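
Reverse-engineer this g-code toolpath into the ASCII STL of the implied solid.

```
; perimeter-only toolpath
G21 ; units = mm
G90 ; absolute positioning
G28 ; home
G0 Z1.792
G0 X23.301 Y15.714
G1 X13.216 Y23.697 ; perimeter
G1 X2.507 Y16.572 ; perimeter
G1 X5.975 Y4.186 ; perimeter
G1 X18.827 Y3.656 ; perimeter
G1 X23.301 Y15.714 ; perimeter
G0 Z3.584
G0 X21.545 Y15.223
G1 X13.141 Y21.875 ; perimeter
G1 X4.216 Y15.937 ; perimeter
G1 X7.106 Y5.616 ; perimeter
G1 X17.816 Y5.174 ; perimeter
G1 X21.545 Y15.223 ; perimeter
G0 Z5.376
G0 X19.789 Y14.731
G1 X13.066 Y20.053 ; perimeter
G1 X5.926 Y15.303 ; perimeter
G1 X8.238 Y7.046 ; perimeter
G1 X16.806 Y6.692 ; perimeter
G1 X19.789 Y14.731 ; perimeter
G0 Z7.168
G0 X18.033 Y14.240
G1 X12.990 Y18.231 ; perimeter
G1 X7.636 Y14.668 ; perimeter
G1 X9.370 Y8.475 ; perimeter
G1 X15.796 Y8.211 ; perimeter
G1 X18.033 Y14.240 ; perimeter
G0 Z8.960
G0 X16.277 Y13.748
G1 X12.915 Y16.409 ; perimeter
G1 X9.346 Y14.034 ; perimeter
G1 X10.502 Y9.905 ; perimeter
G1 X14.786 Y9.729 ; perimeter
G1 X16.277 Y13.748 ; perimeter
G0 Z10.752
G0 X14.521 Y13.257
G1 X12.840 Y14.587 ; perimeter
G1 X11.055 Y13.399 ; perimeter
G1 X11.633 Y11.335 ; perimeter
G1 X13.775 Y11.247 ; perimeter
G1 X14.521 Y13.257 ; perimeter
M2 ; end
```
solid part
  facet normal 0.0000 0.0000 -1.0000
    outer loop
      vertex 0.797 17.206 0.000
      vertex 13.291 25.519 0.000
      vertex 25.057 16.206 0.000
    endloop
  endfacet
  facet normal 0.0000 0.0000 -1.0000
    outer loop
      vertex 4.843 2.756 0.000
      vertex 0.797 17.206 0.000
      vertex 25.057 16.206 0.000
    endloop
  endfacet
  facet normal 0.0000 0.0000 -1.0000
    outer loop
      vertex 19.837 2.138 0.000
      vertex 4.843 2.756 0.000
      vertex 25.057 16.206 0.000
    endloop
  endfacet
  facet normal 0.4791 0.6054 0.6356
    outer loop
      vertex 25.057 16.206 0.000
      vertex 13.291 25.519 0.000
      vertex 12.765 12.765 12.544
    endloop
  endfacet
  facet normal -0.4277 0.6428 0.6356
    outer loop
      vertex 13.291 25.519 0.000
      vertex 0.797 17.206 0.000
      vertex 12.765 12.765 12.544
    endloop
  endfacet
  facet normal -0.7434 -0.2082 0.6356
    outer loop
      vertex 0.797 17.206 0.000
      vertex 4.843 2.756 0.000
      vertex 12.765 12.765 12.544
    endloop
  endfacet
  facet normal -0.0318 -0.7714 0.6356
    outer loop
      vertex 4.843 2.756 0.000
      vertex 19.837 2.138 0.000
      vertex 12.765 12.765 12.544
    endloop
  endfacet
  facet normal 0.7238 -0.2686 0.6356
    outer loop
      vertex 19.837 2.138 0.000
      vertex 25.057 16.206 0.000
      vertex 12.765 12.765 12.544
    endloop
  endfacet
endsolid part

The G0 Z moves step by Δz≈1.792 mm. The G1 loops shrink linearly with z, so the solid tapers from its base footprint up to z≈12.5. Closing with a flat bottom cap and the tapered top and triangulating gives 8 facets — a regular 5-sided pyramid, base circumscribed radius ≈ 12.8 mm, apex at z ≈ 12.5 mm.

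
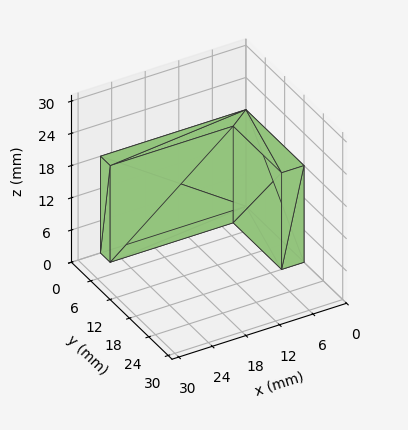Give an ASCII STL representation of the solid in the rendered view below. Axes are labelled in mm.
Reading the render: the shape is an L-shaped prism: outer 26 × 18 mm, arm thicknesses ≈ 3 mm (horizontal) and 4 mm (vertical), extruded 18 mm in z (dimensions read to the nearest mm from the axis ticks). For the STL, each face is triangulated and given an outward normal.

solid part
  facet normal 0.0000 0.0000 -1.0000
    outer loop
      vertex 26.00 3.00 0.00
      vertex 26.00 0.00 0.00
      vertex 0.00 0.00 0.00
    endloop
  endfacet
  facet normal 0.0000 0.0000 -1.0000
    outer loop
      vertex 4.00 3.00 0.00
      vertex 26.00 3.00 0.00
      vertex 0.00 0.00 0.00
    endloop
  endfacet
  facet normal 0.0000 0.0000 -1.0000
    outer loop
      vertex 4.00 18.00 0.00
      vertex 4.00 3.00 0.00
      vertex 0.00 0.00 0.00
    endloop
  endfacet
  facet normal 0.0000 0.0000 -1.0000
    outer loop
      vertex 0.00 18.00 0.00
      vertex 4.00 18.00 0.00
      vertex 0.00 0.00 0.00
    endloop
  endfacet
  facet normal 0.0000 0.0000 1.0000
    outer loop
      vertex 0.00 0.00 18.00
      vertex 26.00 0.00 18.00
      vertex 26.00 3.00 18.00
    endloop
  endfacet
  facet normal 0.0000 0.0000 1.0000
    outer loop
      vertex 0.00 0.00 18.00
      vertex 26.00 3.00 18.00
      vertex 4.00 3.00 18.00
    endloop
  endfacet
  facet normal 0.0000 0.0000 1.0000
    outer loop
      vertex 0.00 0.00 18.00
      vertex 4.00 3.00 18.00
      vertex 4.00 18.00 18.00
    endloop
  endfacet
  facet normal 0.0000 0.0000 1.0000
    outer loop
      vertex 0.00 0.00 18.00
      vertex 4.00 18.00 18.00
      vertex 0.00 18.00 18.00
    endloop
  endfacet
  facet normal 0.0000 -1.0000 0.0000
    outer loop
      vertex 0.00 0.00 0.00
      vertex 26.00 0.00 0.00
      vertex 26.00 0.00 18.00
    endloop
  endfacet
  facet normal 0.0000 -1.0000 0.0000
    outer loop
      vertex 0.00 0.00 0.00
      vertex 26.00 0.00 18.00
      vertex 0.00 0.00 18.00
    endloop
  endfacet
  facet normal 1.0000 0.0000 0.0000
    outer loop
      vertex 26.00 0.00 0.00
      vertex 26.00 3.00 0.00
      vertex 26.00 3.00 18.00
    endloop
  endfacet
  facet normal 1.0000 0.0000 0.0000
    outer loop
      vertex 26.00 0.00 0.00
      vertex 26.00 3.00 18.00
      vertex 26.00 0.00 18.00
    endloop
  endfacet
  facet normal 0.0000 1.0000 0.0000
    outer loop
      vertex 26.00 3.00 0.00
      vertex 4.00 3.00 0.00
      vertex 4.00 3.00 18.00
    endloop
  endfacet
  facet normal 0.0000 1.0000 0.0000
    outer loop
      vertex 26.00 3.00 0.00
      vertex 4.00 3.00 18.00
      vertex 26.00 3.00 18.00
    endloop
  endfacet
  facet normal 1.0000 0.0000 0.0000
    outer loop
      vertex 4.00 3.00 0.00
      vertex 4.00 18.00 0.00
      vertex 4.00 18.00 18.00
    endloop
  endfacet
  facet normal 1.0000 0.0000 0.0000
    outer loop
      vertex 4.00 3.00 0.00
      vertex 4.00 18.00 18.00
      vertex 4.00 3.00 18.00
    endloop
  endfacet
  facet normal 0.0000 1.0000 0.0000
    outer loop
      vertex 4.00 18.00 0.00
      vertex 0.00 18.00 0.00
      vertex 0.00 18.00 18.00
    endloop
  endfacet
  facet normal 0.0000 1.0000 0.0000
    outer loop
      vertex 4.00 18.00 0.00
      vertex 0.00 18.00 18.00
      vertex 4.00 18.00 18.00
    endloop
  endfacet
  facet normal -1.0000 0.0000 0.0000
    outer loop
      vertex 0.00 18.00 0.00
      vertex 0.00 0.00 0.00
      vertex 0.00 0.00 18.00
    endloop
  endfacet
  facet normal -1.0000 0.0000 0.0000
    outer loop
      vertex 0.00 18.00 0.00
      vertex 0.00 0.00 18.00
      vertex 0.00 18.00 18.00
    endloop
  endfacet
endsolid part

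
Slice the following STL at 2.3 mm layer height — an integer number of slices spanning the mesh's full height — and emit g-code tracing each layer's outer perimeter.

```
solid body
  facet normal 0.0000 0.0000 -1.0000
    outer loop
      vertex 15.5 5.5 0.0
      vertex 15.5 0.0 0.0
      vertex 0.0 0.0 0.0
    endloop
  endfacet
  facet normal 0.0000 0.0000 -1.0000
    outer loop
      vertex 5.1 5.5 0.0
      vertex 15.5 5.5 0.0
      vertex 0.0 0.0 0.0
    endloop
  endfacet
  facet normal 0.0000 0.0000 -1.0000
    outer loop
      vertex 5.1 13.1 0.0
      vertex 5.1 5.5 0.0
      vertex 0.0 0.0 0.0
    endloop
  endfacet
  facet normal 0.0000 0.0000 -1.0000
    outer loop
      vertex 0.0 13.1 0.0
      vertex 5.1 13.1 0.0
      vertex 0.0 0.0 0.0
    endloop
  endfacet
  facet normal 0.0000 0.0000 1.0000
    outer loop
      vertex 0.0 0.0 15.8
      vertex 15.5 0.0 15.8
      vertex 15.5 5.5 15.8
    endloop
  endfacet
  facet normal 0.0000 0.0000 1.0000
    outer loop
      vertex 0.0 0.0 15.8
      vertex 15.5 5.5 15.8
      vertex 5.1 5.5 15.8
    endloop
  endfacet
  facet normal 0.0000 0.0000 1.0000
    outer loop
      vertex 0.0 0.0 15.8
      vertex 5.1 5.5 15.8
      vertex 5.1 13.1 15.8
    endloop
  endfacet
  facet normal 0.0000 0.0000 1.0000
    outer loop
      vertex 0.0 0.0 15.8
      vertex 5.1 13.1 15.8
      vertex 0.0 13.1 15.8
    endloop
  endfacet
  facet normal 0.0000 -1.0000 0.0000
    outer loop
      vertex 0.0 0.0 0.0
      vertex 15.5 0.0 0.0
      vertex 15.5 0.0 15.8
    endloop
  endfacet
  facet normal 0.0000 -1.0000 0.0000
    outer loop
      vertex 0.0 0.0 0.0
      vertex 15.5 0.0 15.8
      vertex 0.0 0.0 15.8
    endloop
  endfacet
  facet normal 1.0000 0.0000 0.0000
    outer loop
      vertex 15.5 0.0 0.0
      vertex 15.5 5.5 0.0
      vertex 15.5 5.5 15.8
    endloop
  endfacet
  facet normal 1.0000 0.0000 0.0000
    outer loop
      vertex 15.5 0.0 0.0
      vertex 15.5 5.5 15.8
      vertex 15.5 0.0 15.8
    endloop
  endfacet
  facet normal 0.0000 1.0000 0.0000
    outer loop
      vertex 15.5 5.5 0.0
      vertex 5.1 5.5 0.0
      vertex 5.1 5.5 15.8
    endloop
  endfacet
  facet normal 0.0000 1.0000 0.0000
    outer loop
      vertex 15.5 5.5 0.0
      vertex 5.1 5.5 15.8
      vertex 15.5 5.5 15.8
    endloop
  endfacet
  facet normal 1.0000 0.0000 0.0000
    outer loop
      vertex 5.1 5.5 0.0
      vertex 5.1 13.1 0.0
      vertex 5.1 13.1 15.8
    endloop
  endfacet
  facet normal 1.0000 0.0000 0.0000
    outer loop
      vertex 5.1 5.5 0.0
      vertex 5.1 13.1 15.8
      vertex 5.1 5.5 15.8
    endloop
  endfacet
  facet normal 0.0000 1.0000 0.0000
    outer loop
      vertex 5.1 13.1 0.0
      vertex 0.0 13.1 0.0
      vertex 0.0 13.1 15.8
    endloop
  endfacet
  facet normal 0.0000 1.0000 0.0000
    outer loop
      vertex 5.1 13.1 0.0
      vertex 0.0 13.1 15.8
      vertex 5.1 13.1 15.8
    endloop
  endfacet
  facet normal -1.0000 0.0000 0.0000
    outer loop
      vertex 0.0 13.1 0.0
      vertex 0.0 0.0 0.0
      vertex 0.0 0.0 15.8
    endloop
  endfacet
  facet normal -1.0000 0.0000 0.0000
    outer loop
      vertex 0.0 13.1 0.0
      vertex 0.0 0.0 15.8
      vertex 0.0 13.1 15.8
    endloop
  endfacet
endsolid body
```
; perimeter-only toolpath
G21 ; units = mm
G90 ; absolute positioning
G28 ; home
; layer 1
G0 Z2.3
G0 X0.0 Y0.0
G1 X15.5 Y0.0
G1 X15.5 Y5.5
G1 X5.1 Y5.5
G1 X5.1 Y13.1
G1 X0.0 Y13.1
G1 X0.0 Y0.0
; layer 2
G0 Z4.5
G0 X0.0 Y0.0
G1 X15.5 Y0.0
G1 X15.5 Y5.5
G1 X5.1 Y5.5
G1 X5.1 Y13.1
G1 X0.0 Y13.1
G1 X0.0 Y0.0
; layer 3
G0 Z6.8
G0 X0.0 Y0.0
G1 X15.5 Y0.0
G1 X15.5 Y5.5
G1 X5.1 Y5.5
G1 X5.1 Y13.1
G1 X0.0 Y13.1
G1 X0.0 Y0.0
; layer 4
G0 Z9.0
G0 X0.0 Y0.0
G1 X15.5 Y0.0
G1 X15.5 Y5.5
G1 X5.1 Y5.5
G1 X5.1 Y13.1
G1 X0.0 Y13.1
G1 X0.0 Y0.0
; layer 5
G0 Z11.3
G0 X0.0 Y0.0
G1 X15.5 Y0.0
G1 X15.5 Y5.5
G1 X5.1 Y5.5
G1 X5.1 Y13.1
G1 X0.0 Y13.1
G1 X0.0 Y0.0
; layer 6
G0 Z13.5
G0 X0.0 Y0.0
G1 X15.5 Y0.0
G1 X15.5 Y5.5
G1 X5.1 Y5.5
G1 X5.1 Y13.1
G1 X0.0 Y13.1
G1 X0.0 Y0.0
; layer 7
G0 Z15.8
G0 X0.0 Y0.0
G1 X15.5 Y0.0
G1 X15.5 Y5.5
G1 X5.1 Y5.5
G1 X5.1 Y13.1
G1 X0.0 Y13.1
G1 X0.0 Y0.0
M2 ; end

The solid is an L-shaped prism: outer 15.5 × 13.1 mm, arm thicknesses ≈ 5.5 mm (horizontal) and 5.1 mm (vertical), extruded 15.8 mm in z. Slicing at Δz = 2.3 mm — 7 equal slices spanning the solid's height, so layer i sits at z = i·h/7 — gives 7 non-empty perimeters. Each is a 6-segment closed polygon; G0 lifts to the layer z and rapids to the start vertex, then G1 traces the edges.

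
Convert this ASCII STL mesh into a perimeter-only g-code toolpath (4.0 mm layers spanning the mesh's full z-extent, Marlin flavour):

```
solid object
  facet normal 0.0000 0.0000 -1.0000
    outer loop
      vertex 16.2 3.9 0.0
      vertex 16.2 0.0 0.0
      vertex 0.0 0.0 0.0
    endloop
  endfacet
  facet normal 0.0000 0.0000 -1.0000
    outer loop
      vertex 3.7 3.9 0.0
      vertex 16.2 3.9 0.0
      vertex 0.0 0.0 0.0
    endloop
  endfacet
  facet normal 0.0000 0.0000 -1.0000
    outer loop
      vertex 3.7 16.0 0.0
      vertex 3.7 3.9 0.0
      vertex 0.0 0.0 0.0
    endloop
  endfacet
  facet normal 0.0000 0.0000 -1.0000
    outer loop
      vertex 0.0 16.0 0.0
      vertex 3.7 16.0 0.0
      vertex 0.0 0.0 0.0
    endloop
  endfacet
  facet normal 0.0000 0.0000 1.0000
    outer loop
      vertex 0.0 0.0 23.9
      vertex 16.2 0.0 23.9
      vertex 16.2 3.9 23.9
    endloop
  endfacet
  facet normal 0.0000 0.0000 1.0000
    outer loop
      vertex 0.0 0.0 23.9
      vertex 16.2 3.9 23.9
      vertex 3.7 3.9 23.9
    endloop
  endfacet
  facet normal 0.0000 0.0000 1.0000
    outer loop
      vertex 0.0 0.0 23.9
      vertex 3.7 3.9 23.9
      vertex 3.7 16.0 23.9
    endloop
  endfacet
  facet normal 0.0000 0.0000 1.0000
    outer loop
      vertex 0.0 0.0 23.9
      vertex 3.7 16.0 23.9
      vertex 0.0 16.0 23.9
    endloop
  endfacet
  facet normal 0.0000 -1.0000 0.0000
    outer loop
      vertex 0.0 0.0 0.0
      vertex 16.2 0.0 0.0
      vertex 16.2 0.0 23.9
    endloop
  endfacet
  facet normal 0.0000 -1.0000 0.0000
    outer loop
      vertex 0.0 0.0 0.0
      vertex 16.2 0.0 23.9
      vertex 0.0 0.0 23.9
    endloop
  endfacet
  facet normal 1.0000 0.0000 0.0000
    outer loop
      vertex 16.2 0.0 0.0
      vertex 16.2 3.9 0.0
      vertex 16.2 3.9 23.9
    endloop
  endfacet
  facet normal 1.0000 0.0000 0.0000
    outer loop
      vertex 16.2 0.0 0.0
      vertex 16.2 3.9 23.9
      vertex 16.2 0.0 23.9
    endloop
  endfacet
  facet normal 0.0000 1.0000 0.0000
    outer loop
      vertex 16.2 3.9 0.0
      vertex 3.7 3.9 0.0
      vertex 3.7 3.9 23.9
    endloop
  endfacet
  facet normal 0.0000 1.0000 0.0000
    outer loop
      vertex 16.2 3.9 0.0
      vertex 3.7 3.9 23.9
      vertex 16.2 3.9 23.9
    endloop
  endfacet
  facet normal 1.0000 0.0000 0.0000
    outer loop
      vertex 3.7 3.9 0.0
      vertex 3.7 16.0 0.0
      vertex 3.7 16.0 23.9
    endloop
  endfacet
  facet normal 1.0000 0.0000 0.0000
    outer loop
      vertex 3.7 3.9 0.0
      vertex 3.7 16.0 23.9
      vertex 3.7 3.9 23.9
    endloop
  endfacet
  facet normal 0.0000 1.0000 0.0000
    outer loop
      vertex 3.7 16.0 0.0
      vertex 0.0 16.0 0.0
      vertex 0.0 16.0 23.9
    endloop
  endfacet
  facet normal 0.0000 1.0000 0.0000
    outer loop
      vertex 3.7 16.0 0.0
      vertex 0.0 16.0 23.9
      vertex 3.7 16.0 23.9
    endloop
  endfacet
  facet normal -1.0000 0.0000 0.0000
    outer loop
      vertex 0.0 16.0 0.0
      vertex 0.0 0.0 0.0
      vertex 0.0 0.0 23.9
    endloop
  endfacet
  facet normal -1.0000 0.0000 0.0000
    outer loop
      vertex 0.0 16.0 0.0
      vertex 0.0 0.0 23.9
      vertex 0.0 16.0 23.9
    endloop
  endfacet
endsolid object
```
; perimeter-only toolpath
G21 ; units = mm
G90 ; absolute positioning
G28 ; home
; layer 1
G0 Z4.0
G0 X0.0 Y0.0
G1 X16.2 Y0.0
G1 X16.2 Y3.9
G1 X3.7 Y3.9
G1 X3.7 Y16.0
G1 X0.0 Y16.0
G1 X0.0 Y0.0
; layer 2
G0 Z8.0
G0 X0.0 Y0.0
G1 X16.2 Y0.0
G1 X16.2 Y3.9
G1 X3.7 Y3.9
G1 X3.7 Y16.0
G1 X0.0 Y16.0
G1 X0.0 Y0.0
; layer 3
G0 Z11.9
G0 X0.0 Y0.0
G1 X16.2 Y0.0
G1 X16.2 Y3.9
G1 X3.7 Y3.9
G1 X3.7 Y16.0
G1 X0.0 Y16.0
G1 X0.0 Y0.0
; layer 4
G0 Z15.9
G0 X0.0 Y0.0
G1 X16.2 Y0.0
G1 X16.2 Y3.9
G1 X3.7 Y3.9
G1 X3.7 Y16.0
G1 X0.0 Y16.0
G1 X0.0 Y0.0
; layer 5
G0 Z19.9
G0 X0.0 Y0.0
G1 X16.2 Y0.0
G1 X16.2 Y3.9
G1 X3.7 Y3.9
G1 X3.7 Y16.0
G1 X0.0 Y16.0
G1 X0.0 Y0.0
; layer 6
G0 Z23.9
G0 X0.0 Y0.0
G1 X16.2 Y0.0
G1 X16.2 Y3.9
G1 X3.7 Y3.9
G1 X3.7 Y16.0
G1 X0.0 Y16.0
G1 X0.0 Y0.0
M2 ; end

The solid is an L-shaped prism: outer 16.2 × 16 mm, arm thicknesses ≈ 3.9 mm (horizontal) and 3.7 mm (vertical), extruded 23.9 mm in z. Slicing at Δz = 4.0 mm — 6 equal slices spanning the solid's height, so layer i sits at z = i·h/6 — gives 6 non-empty perimeters. Each is a 6-segment closed polygon; G0 lifts to the layer z and rapids to the start vertex, then G1 traces the edges.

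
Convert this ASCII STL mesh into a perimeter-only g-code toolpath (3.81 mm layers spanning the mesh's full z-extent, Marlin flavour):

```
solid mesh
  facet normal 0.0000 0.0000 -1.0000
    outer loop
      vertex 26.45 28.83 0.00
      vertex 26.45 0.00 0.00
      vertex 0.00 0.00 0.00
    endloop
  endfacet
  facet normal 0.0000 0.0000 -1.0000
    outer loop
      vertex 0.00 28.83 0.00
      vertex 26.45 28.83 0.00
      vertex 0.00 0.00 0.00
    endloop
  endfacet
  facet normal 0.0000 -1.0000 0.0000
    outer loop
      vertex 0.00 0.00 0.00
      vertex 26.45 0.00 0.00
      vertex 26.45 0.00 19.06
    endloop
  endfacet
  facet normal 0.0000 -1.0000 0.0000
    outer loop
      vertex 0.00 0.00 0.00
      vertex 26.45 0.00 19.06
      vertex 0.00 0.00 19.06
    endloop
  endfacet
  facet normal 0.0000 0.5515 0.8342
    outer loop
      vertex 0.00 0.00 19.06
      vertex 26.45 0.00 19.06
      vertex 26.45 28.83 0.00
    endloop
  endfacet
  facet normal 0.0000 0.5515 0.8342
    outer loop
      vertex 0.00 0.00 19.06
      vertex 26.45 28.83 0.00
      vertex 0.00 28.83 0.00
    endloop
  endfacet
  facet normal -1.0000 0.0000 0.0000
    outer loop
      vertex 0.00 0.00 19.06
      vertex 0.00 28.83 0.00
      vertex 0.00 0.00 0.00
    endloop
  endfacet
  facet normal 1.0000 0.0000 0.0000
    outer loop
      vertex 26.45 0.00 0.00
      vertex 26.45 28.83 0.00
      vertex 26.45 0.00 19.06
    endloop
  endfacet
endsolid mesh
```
; perimeter-only toolpath
G21 ; units = mm
G90 ; absolute positioning
G28 ; home
; layer 1
G0 Z3.81
G0 X0.00 Y0.00
G1 X26.45 Y0.00
G1 X26.45 Y23.06
G1 X0.00 Y23.06
G1 X0.00 Y0.00
; layer 2
G0 Z7.62
G0 X0.00 Y0.00
G1 X26.45 Y0.00
G1 X26.45 Y17.30
G1 X0.00 Y17.30
G1 X0.00 Y0.00
; layer 3
G0 Z11.44
G0 X0.00 Y0.00
G1 X26.45 Y0.00
G1 X26.45 Y11.53
G1 X0.00 Y11.53
G1 X0.00 Y0.00
; layer 4
G0 Z15.25
G0 X0.00 Y0.00
G1 X26.45 Y0.00
G1 X26.45 Y5.77
G1 X0.00 Y5.77
G1 X0.00 Y0.00
M2 ; end

The solid is a wedge (ramp): 26.4 × 28.8 mm base, rising to 19.1 mm along the y=0 edge and sloping linearly to z=0 at y=28.8. Slicing at Δz = 3.81 mm — 5 equal slices spanning the solid's height, so layer i sits at z = i·h/5 — gives 4 non-empty perimeters. Each is a 4-segment closed polygon; G0 lifts to the layer z and rapids to the start vertex, then G1 traces the edges. The cross-section shrinks linearly with z (the slice at the apex is degenerate and omitted).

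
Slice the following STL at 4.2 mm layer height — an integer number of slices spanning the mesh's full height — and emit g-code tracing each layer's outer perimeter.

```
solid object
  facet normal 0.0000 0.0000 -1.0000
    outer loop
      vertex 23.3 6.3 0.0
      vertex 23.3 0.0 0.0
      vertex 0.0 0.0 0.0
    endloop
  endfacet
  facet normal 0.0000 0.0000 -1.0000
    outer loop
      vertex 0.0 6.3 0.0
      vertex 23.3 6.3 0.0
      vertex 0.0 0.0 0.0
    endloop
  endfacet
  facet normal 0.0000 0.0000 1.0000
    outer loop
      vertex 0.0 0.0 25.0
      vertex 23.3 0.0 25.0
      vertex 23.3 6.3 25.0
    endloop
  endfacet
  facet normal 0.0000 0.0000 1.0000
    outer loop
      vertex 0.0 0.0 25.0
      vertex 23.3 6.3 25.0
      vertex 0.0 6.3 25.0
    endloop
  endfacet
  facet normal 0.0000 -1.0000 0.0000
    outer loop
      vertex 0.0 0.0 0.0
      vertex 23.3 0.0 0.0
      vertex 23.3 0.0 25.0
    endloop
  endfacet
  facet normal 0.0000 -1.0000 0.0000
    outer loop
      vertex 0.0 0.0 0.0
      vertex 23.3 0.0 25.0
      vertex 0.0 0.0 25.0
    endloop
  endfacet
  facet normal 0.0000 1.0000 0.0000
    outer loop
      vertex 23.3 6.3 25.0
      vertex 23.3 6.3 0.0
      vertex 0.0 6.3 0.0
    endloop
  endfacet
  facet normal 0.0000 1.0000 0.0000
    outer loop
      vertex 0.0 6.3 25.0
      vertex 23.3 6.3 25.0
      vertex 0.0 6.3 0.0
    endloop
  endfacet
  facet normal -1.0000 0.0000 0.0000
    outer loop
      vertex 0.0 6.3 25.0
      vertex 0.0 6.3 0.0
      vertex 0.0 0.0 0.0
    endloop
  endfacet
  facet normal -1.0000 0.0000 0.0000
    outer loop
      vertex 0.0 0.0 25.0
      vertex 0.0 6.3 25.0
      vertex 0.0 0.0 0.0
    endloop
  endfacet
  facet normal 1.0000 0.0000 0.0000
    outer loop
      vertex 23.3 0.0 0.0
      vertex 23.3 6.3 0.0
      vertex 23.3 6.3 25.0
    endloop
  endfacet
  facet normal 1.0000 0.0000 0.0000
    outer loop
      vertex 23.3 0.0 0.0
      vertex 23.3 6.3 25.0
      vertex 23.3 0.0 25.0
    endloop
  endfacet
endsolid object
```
; perimeter-only toolpath
G21 ; units = mm
G90 ; absolute positioning
G28 ; home
; layer 1
G0 Z4.2
G0 X0.0 Y0.0
G1 X23.3 Y0.0
G1 X23.3 Y6.3
G1 X0.0 Y6.3
G1 X0.0 Y0.0
; layer 2
G0 Z8.3
G0 X0.0 Y0.0
G1 X23.3 Y0.0
G1 X23.3 Y6.3
G1 X0.0 Y6.3
G1 X0.0 Y0.0
; layer 3
G0 Z12.5
G0 X0.0 Y0.0
G1 X23.3 Y0.0
G1 X23.3 Y6.3
G1 X0.0 Y6.3
G1 X0.0 Y0.0
; layer 4
G0 Z16.7
G0 X0.0 Y0.0
G1 X23.3 Y0.0
G1 X23.3 Y6.3
G1 X0.0 Y6.3
G1 X0.0 Y0.0
; layer 5
G0 Z20.8
G0 X0.0 Y0.0
G1 X23.3 Y0.0
G1 X23.3 Y6.3
G1 X0.0 Y6.3
G1 X0.0 Y0.0
; layer 6
G0 Z25.0
G0 X0.0 Y0.0
G1 X23.3 Y0.0
G1 X23.3 Y6.3
G1 X0.0 Y6.3
G1 X0.0 Y0.0
M2 ; end

The solid is a rectangular box, roughly 23.3 × 6.3 mm footprint and 25 mm tall. Slicing at Δz = 4.2 mm — 6 equal slices spanning the solid's height, so layer i sits at z = i·h/6 — gives 6 non-empty perimeters. Each is a 4-segment closed polygon; G0 lifts to the layer z and rapids to the start vertex, then G1 traces the edges.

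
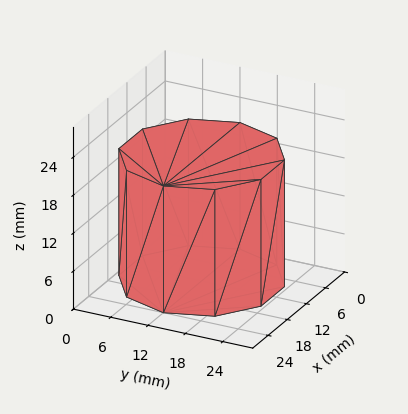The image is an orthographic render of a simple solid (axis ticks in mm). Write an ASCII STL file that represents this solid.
Reading the render: the shape is a regular 10-sided prism (a cylinder approximated with 10 flat sides), circumscribed radius ≈ 12 mm, height ≈ 20 mm (dimensions read to the nearest mm from the axis ticks). For the STL, each face is triangulated and given an outward normal.

solid part
  facet normal 0.0000 0.0000 -1.0000
    outer loop
      vertex 15.7 23.4 0.0
      vertex 21.7 19.1 0.0
      vertex 24.0 12.0 0.0
    endloop
  endfacet
  facet normal 0.0000 0.0000 -1.0000
    outer loop
      vertex 8.3 23.4 0.0
      vertex 15.7 23.4 0.0
      vertex 24.0 12.0 0.0
    endloop
  endfacet
  facet normal 0.0000 0.0000 -1.0000
    outer loop
      vertex 2.3 19.1 0.0
      vertex 8.3 23.4 0.0
      vertex 24.0 12.0 0.0
    endloop
  endfacet
  facet normal 0.0000 0.0000 -1.0000
    outer loop
      vertex 0.0 12.0 0.0
      vertex 2.3 19.1 0.0
      vertex 24.0 12.0 0.0
    endloop
  endfacet
  facet normal 0.0000 0.0000 -1.0000
    outer loop
      vertex 2.3 4.9 0.0
      vertex 0.0 12.0 0.0
      vertex 24.0 12.0 0.0
    endloop
  endfacet
  facet normal 0.0000 0.0000 -1.0000
    outer loop
      vertex 8.3 0.6 0.0
      vertex 2.3 4.9 0.0
      vertex 24.0 12.0 0.0
    endloop
  endfacet
  facet normal 0.0000 0.0000 -1.0000
    outer loop
      vertex 15.7 0.6 0.0
      vertex 8.3 0.6 0.0
      vertex 24.0 12.0 0.0
    endloop
  endfacet
  facet normal 0.0000 0.0000 -1.0000
    outer loop
      vertex 21.7 4.9 0.0
      vertex 15.7 0.6 0.0
      vertex 24.0 12.0 0.0
    endloop
  endfacet
  facet normal 0.0000 0.0000 1.0000
    outer loop
      vertex 24.0 12.0 20.0
      vertex 21.7 19.1 20.0
      vertex 15.7 23.4 20.0
    endloop
  endfacet
  facet normal 0.0000 0.0000 1.0000
    outer loop
      vertex 24.0 12.0 20.0
      vertex 15.7 23.4 20.0
      vertex 8.3 23.4 20.0
    endloop
  endfacet
  facet normal 0.0000 0.0000 1.0000
    outer loop
      vertex 24.0 12.0 20.0
      vertex 8.3 23.4 20.0
      vertex 2.3 19.1 20.0
    endloop
  endfacet
  facet normal 0.0000 0.0000 1.0000
    outer loop
      vertex 24.0 12.0 20.0
      vertex 2.3 19.1 20.0
      vertex 0.0 12.0 20.0
    endloop
  endfacet
  facet normal 0.0000 0.0000 1.0000
    outer loop
      vertex 24.0 12.0 20.0
      vertex 0.0 12.0 20.0
      vertex 2.3 4.9 20.0
    endloop
  endfacet
  facet normal 0.0000 0.0000 1.0000
    outer loop
      vertex 24.0 12.0 20.0
      vertex 2.3 4.9 20.0
      vertex 8.3 0.6 20.0
    endloop
  endfacet
  facet normal 0.0000 0.0000 1.0000
    outer loop
      vertex 24.0 12.0 20.0
      vertex 8.3 0.6 20.0
      vertex 15.7 0.6 20.0
    endloop
  endfacet
  facet normal 0.0000 0.0000 1.0000
    outer loop
      vertex 24.0 12.0 20.0
      vertex 15.7 0.6 20.0
      vertex 21.7 4.9 20.0
    endloop
  endfacet
  facet normal 0.9513 0.3082 0.0000
    outer loop
      vertex 24.0 12.0 0.0
      vertex 21.7 19.1 0.0
      vertex 21.7 19.1 20.0
    endloop
  endfacet
  facet normal 0.9513 0.3082 0.0000
    outer loop
      vertex 24.0 12.0 0.0
      vertex 21.7 19.1 20.0
      vertex 24.0 12.0 20.0
    endloop
  endfacet
  facet normal 0.5825 0.8128 0.0000
    outer loop
      vertex 21.7 19.1 0.0
      vertex 15.7 23.4 0.0
      vertex 15.7 23.4 20.0
    endloop
  endfacet
  facet normal 0.5825 0.8128 0.0000
    outer loop
      vertex 21.7 19.1 0.0
      vertex 15.7 23.4 20.0
      vertex 21.7 19.1 20.0
    endloop
  endfacet
  facet normal 0.0000 1.0000 0.0000
    outer loop
      vertex 15.7 23.4 0.0
      vertex 8.3 23.4 0.0
      vertex 8.3 23.4 20.0
    endloop
  endfacet
  facet normal 0.0000 1.0000 0.0000
    outer loop
      vertex 15.7 23.4 0.0
      vertex 8.3 23.4 20.0
      vertex 15.7 23.4 20.0
    endloop
  endfacet
  facet normal -0.5825 0.8128 0.0000
    outer loop
      vertex 8.3 23.4 0.0
      vertex 2.3 19.1 0.0
      vertex 2.3 19.1 20.0
    endloop
  endfacet
  facet normal -0.5825 0.8128 0.0000
    outer loop
      vertex 8.3 23.4 0.0
      vertex 2.3 19.1 20.0
      vertex 8.3 23.4 20.0
    endloop
  endfacet
  facet normal -0.9513 0.3082 0.0000
    outer loop
      vertex 2.3 19.1 0.0
      vertex 0.0 12.0 0.0
      vertex 0.0 12.0 20.0
    endloop
  endfacet
  facet normal -0.9513 0.3082 0.0000
    outer loop
      vertex 2.3 19.1 0.0
      vertex 0.0 12.0 20.0
      vertex 2.3 19.1 20.0
    endloop
  endfacet
  facet normal -0.9513 -0.3082 0.0000
    outer loop
      vertex 0.0 12.0 0.0
      vertex 2.3 4.9 0.0
      vertex 2.3 4.9 20.0
    endloop
  endfacet
  facet normal -0.9513 -0.3082 0.0000
    outer loop
      vertex 0.0 12.0 0.0
      vertex 2.3 4.9 20.0
      vertex 0.0 12.0 20.0
    endloop
  endfacet
  facet normal -0.5825 -0.8128 0.0000
    outer loop
      vertex 2.3 4.9 0.0
      vertex 8.3 0.6 0.0
      vertex 8.3 0.6 20.0
    endloop
  endfacet
  facet normal -0.5825 -0.8128 0.0000
    outer loop
      vertex 2.3 4.9 0.0
      vertex 8.3 0.6 20.0
      vertex 2.3 4.9 20.0
    endloop
  endfacet
  facet normal 0.0000 -1.0000 0.0000
    outer loop
      vertex 8.3 0.6 0.0
      vertex 15.7 0.6 0.0
      vertex 15.7 0.6 20.0
    endloop
  endfacet
  facet normal 0.0000 -1.0000 0.0000
    outer loop
      vertex 8.3 0.6 0.0
      vertex 15.7 0.6 20.0
      vertex 8.3 0.6 20.0
    endloop
  endfacet
  facet normal 0.5825 -0.8128 0.0000
    outer loop
      vertex 15.7 0.6 0.0
      vertex 21.7 4.9 0.0
      vertex 21.7 4.9 20.0
    endloop
  endfacet
  facet normal 0.5825 -0.8128 0.0000
    outer loop
      vertex 15.7 0.6 0.0
      vertex 21.7 4.9 20.0
      vertex 15.7 0.6 20.0
    endloop
  endfacet
  facet normal 0.9513 -0.3082 0.0000
    outer loop
      vertex 21.7 4.9 0.0
      vertex 24.0 12.0 0.0
      vertex 24.0 12.0 20.0
    endloop
  endfacet
  facet normal 0.9513 -0.3082 0.0000
    outer loop
      vertex 21.7 4.9 0.0
      vertex 24.0 12.0 20.0
      vertex 21.7 4.9 20.0
    endloop
  endfacet
endsolid part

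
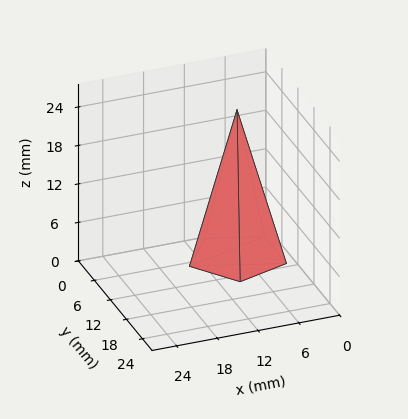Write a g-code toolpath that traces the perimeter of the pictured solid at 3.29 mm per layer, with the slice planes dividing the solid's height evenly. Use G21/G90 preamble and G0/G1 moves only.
Reading the render: the shape is a regular 5-sided pyramid, base circumscribed radius ≈ 7 mm, apex at z ≈ 23 mm (dimensions read to the nearest mm from the axis ticks). For the g-code, the solid's height is divided into equal slices at the stated Δz and each level perimeter traced with G1 moves after a G0 lift.

; perimeter-only toolpath
G21 ; units = mm
G90 ; absolute positioning
G28 ; home
; layer 1
G0 Z3.29
G0 X13.00 Y7.00
G1 X8.85 Y12.71
G1 X2.15 Y10.52
G1 X2.15 Y3.48
G1 X8.85 Y1.29
G1 X13.00 Y7.00
; layer 2
G0 Z6.57
G0 X12.00 Y7.00
G1 X8.54 Y11.76
G1 X2.96 Y9.94
G1 X2.96 Y4.06
G1 X8.54 Y2.24
G1 X12.00 Y7.00
; layer 3
G0 Z9.86
G0 X11.00 Y7.00
G1 X8.23 Y10.81
G1 X3.77 Y9.35
G1 X3.77 Y4.65
G1 X8.23 Y3.19
G1 X11.00 Y7.00
; layer 4
G0 Z13.14
G0 X10.00 Y7.00
G1 X7.93 Y9.85
G1 X4.57 Y8.76
G1 X4.57 Y5.24
G1 X7.93 Y4.15
G1 X10.00 Y7.00
; layer 5
G0 Z16.43
G0 X9.00 Y7.00
G1 X7.62 Y8.90
G1 X5.38 Y8.17
G1 X5.38 Y5.83
G1 X7.62 Y5.10
G1 X9.00 Y7.00
; layer 6
G0 Z19.71
G0 X8.00 Y7.00
G1 X7.31 Y7.95
G1 X6.19 Y7.59
G1 X6.19 Y6.41
G1 X7.31 Y6.05
G1 X8.00 Y7.00
M2 ; end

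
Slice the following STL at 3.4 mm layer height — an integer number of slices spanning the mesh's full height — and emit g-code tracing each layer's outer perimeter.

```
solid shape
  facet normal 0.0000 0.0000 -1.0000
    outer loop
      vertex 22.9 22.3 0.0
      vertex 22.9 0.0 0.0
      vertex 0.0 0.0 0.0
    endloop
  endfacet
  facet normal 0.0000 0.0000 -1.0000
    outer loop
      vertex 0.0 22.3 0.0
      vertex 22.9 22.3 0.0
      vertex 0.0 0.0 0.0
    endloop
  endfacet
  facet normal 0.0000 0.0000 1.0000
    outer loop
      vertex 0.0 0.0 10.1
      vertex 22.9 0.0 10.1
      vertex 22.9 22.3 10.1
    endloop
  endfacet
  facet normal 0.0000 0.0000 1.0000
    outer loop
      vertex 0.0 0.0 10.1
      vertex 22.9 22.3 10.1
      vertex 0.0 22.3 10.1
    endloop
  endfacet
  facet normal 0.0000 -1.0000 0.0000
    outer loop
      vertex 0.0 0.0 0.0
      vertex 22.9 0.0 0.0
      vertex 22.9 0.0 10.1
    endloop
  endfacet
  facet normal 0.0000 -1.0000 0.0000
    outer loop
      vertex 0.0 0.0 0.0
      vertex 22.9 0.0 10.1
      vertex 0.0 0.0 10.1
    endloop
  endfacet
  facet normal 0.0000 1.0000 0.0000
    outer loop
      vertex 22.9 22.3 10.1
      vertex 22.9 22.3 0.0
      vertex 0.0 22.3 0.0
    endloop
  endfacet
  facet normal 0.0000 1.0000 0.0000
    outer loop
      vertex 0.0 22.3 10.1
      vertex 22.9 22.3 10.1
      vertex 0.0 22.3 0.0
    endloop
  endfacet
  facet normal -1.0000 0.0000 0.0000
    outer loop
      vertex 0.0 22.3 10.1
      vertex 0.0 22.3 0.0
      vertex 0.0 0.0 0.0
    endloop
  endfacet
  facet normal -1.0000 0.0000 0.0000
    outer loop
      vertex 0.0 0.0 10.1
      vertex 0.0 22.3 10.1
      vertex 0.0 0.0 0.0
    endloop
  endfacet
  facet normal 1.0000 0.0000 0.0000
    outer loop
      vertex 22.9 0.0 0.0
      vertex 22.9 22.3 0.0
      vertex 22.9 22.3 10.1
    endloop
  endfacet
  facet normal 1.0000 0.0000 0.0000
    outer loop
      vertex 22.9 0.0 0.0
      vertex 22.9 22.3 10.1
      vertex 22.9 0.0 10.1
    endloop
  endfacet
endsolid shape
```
; perimeter-only toolpath
G21 ; units = mm
G90 ; absolute positioning
G28 ; home
; layer 1
G0 Z3.4
G0 X0.0 Y0.0
G1 X22.9 Y0.0
G1 X22.9 Y22.3
G1 X0.0 Y22.3
G1 X0.0 Y0.0
; layer 2
G0 Z6.7
G0 X0.0 Y0.0
G1 X22.9 Y0.0
G1 X22.9 Y22.3
G1 X0.0 Y22.3
G1 X0.0 Y0.0
; layer 3
G0 Z10.1
G0 X0.0 Y0.0
G1 X22.9 Y0.0
G1 X22.9 Y22.3
G1 X0.0 Y22.3
G1 X0.0 Y0.0
M2 ; end

The solid is a rectangular box, roughly 22.9 × 22.3 mm footprint and 10.1 mm tall. Slicing at Δz = 3.4 mm — 3 equal slices spanning the solid's height, so layer i sits at z = i·h/3 — gives 3 non-empty perimeters. Each is a 4-segment closed polygon; G0 lifts to the layer z and rapids to the start vertex, then G1 traces the edges.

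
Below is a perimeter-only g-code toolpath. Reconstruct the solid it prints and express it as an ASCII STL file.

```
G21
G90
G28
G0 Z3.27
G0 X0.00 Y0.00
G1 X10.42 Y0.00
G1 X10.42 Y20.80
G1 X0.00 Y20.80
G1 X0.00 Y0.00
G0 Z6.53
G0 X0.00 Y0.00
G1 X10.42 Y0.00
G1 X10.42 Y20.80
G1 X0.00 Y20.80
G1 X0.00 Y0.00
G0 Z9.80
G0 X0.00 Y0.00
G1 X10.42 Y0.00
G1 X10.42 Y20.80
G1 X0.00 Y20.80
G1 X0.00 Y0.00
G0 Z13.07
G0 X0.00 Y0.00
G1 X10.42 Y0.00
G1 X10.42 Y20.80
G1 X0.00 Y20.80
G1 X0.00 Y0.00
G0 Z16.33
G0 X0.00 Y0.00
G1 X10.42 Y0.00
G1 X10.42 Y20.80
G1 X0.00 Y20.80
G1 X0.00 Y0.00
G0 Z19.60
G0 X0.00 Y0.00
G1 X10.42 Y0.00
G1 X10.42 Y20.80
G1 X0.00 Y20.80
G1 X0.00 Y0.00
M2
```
solid part
  facet normal 0.0000 0.0000 -1.0000
    outer loop
      vertex 10.42 20.80 0.00
      vertex 10.42 0.00 0.00
      vertex 0.00 0.00 0.00
    endloop
  endfacet
  facet normal 0.0000 0.0000 -1.0000
    outer loop
      vertex 0.00 20.80 0.00
      vertex 10.42 20.80 0.00
      vertex 0.00 0.00 0.00
    endloop
  endfacet
  facet normal 0.0000 0.0000 1.0000
    outer loop
      vertex 0.00 0.00 19.60
      vertex 10.42 0.00 19.60
      vertex 10.42 20.80 19.60
    endloop
  endfacet
  facet normal 0.0000 0.0000 1.0000
    outer loop
      vertex 0.00 0.00 19.60
      vertex 10.42 20.80 19.60
      vertex 0.00 20.80 19.60
    endloop
  endfacet
  facet normal 0.0000 -1.0000 0.0000
    outer loop
      vertex 0.00 0.00 0.00
      vertex 10.42 0.00 0.00
      vertex 10.42 0.00 19.60
    endloop
  endfacet
  facet normal 0.0000 -1.0000 0.0000
    outer loop
      vertex 0.00 0.00 0.00
      vertex 10.42 0.00 19.60
      vertex 0.00 0.00 19.60
    endloop
  endfacet
  facet normal 0.0000 1.0000 0.0000
    outer loop
      vertex 10.42 20.80 19.60
      vertex 10.42 20.80 0.00
      vertex 0.00 20.80 0.00
    endloop
  endfacet
  facet normal 0.0000 1.0000 0.0000
    outer loop
      vertex 0.00 20.80 19.60
      vertex 10.42 20.80 19.60
      vertex 0.00 20.80 0.00
    endloop
  endfacet
  facet normal -1.0000 0.0000 0.0000
    outer loop
      vertex 0.00 20.80 19.60
      vertex 0.00 20.80 0.00
      vertex 0.00 0.00 0.00
    endloop
  endfacet
  facet normal -1.0000 0.0000 0.0000
    outer loop
      vertex 0.00 0.00 19.60
      vertex 0.00 20.80 19.60
      vertex 0.00 0.00 0.00
    endloop
  endfacet
  facet normal 1.0000 0.0000 0.0000
    outer loop
      vertex 10.42 0.00 0.00
      vertex 10.42 20.80 0.00
      vertex 10.42 20.80 19.60
    endloop
  endfacet
  facet normal 1.0000 0.0000 0.0000
    outer loop
      vertex 10.42 0.00 0.00
      vertex 10.42 20.80 19.60
      vertex 10.42 0.00 19.60
    endloop
  endfacet
endsolid part

The G0 Z moves step by Δz≈3.27 mm. Every layer's G1 loop is the same polygon, so the solid is a straight extrusion of it from z=0 to z≈19.6. Closing with flat bottom and top caps and triangulating gives 12 facets — a rectangular box, roughly 10.4 × 20.8 mm footprint and 19.6 mm tall.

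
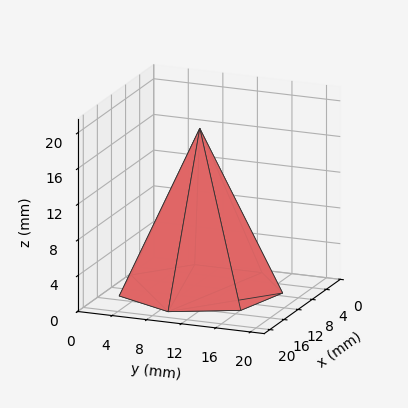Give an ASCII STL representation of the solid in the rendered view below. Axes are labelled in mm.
Reading the render: the shape is a regular 7-sided pyramid, base circumscribed radius ≈ 9 mm, apex at z ≈ 18 mm (dimensions read to the nearest mm from the axis ticks). For the STL, each face is triangulated and given an outward normal.

solid part
  facet normal 0.0000 0.0000 -1.0000
    outer loop
      vertex 6.997 17.774 0.000
      vertex 14.611 16.036 0.000
      vertex 18.000 9.000 0.000
    endloop
  endfacet
  facet normal 0.0000 0.0000 -1.0000
    outer loop
      vertex 0.891 12.905 0.000
      vertex 6.997 17.774 0.000
      vertex 18.000 9.000 0.000
    endloop
  endfacet
  facet normal 0.0000 0.0000 -1.0000
    outer loop
      vertex 0.891 5.095 0.000
      vertex 0.891 12.905 0.000
      vertex 18.000 9.000 0.000
    endloop
  endfacet
  facet normal 0.0000 0.0000 -1.0000
    outer loop
      vertex 6.997 0.226 0.000
      vertex 0.891 5.095 0.000
      vertex 18.000 9.000 0.000
    endloop
  endfacet
  facet normal 0.0000 0.0000 -1.0000
    outer loop
      vertex 14.611 1.964 0.000
      vertex 6.997 0.226 0.000
      vertex 18.000 9.000 0.000
    endloop
  endfacet
  facet normal 0.8214 0.3957 0.4107
    outer loop
      vertex 18.000 9.000 0.000
      vertex 14.611 16.036 0.000
      vertex 9.000 9.000 18.000
    endloop
  endfacet
  facet normal 0.2029 0.8889 0.4107
    outer loop
      vertex 14.611 16.036 0.000
      vertex 6.997 17.774 0.000
      vertex 9.000 9.000 18.000
    endloop
  endfacet
  facet normal -0.5684 0.7129 0.4107
    outer loop
      vertex 6.997 17.774 0.000
      vertex 0.891 12.905 0.000
      vertex 9.000 9.000 18.000
    endloop
  endfacet
  facet normal -0.9118 0.0000 0.4107
    outer loop
      vertex 0.891 12.905 0.000
      vertex 0.891 5.095 0.000
      vertex 9.000 9.000 18.000
    endloop
  endfacet
  facet normal -0.5684 -0.7129 0.4107
    outer loop
      vertex 0.891 5.095 0.000
      vertex 6.997 0.226 0.000
      vertex 9.000 9.000 18.000
    endloop
  endfacet
  facet normal 0.2029 -0.8889 0.4107
    outer loop
      vertex 6.997 0.226 0.000
      vertex 14.611 1.964 0.000
      vertex 9.000 9.000 18.000
    endloop
  endfacet
  facet normal 0.8214 -0.3957 0.4107
    outer loop
      vertex 14.611 1.964 0.000
      vertex 18.000 9.000 0.000
      vertex 9.000 9.000 18.000
    endloop
  endfacet
endsolid part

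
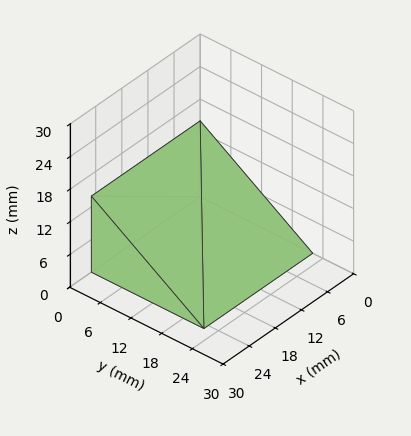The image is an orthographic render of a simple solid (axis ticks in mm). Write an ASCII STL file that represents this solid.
Reading the render: the shape is a wedge (ramp): 25 × 22 mm base, rising to 14 mm along the y=0 edge and sloping linearly to z=0 at y=22 (dimensions read to the nearest mm from the axis ticks). For the STL, each face is triangulated and given an outward normal.

solid part
  facet normal 0.0000 0.0000 -1.0000
    outer loop
      vertex 25.0 22.0 0.0
      vertex 25.0 0.0 0.0
      vertex 0.0 0.0 0.0
    endloop
  endfacet
  facet normal 0.0000 0.0000 -1.0000
    outer loop
      vertex 0.0 22.0 0.0
      vertex 25.0 22.0 0.0
      vertex 0.0 0.0 0.0
    endloop
  endfacet
  facet normal 0.0000 -1.0000 0.0000
    outer loop
      vertex 0.0 0.0 0.0
      vertex 25.0 0.0 0.0
      vertex 25.0 0.0 14.0
    endloop
  endfacet
  facet normal 0.0000 -1.0000 0.0000
    outer loop
      vertex 0.0 0.0 0.0
      vertex 25.0 0.0 14.0
      vertex 0.0 0.0 14.0
    endloop
  endfacet
  facet normal 0.0000 0.5369 0.8437
    outer loop
      vertex 0.0 0.0 14.0
      vertex 25.0 0.0 14.0
      vertex 25.0 22.0 0.0
    endloop
  endfacet
  facet normal 0.0000 0.5369 0.8437
    outer loop
      vertex 0.0 0.0 14.0
      vertex 25.0 22.0 0.0
      vertex 0.0 22.0 0.0
    endloop
  endfacet
  facet normal -1.0000 0.0000 0.0000
    outer loop
      vertex 0.0 0.0 14.0
      vertex 0.0 22.0 0.0
      vertex 0.0 0.0 0.0
    endloop
  endfacet
  facet normal 1.0000 0.0000 0.0000
    outer loop
      vertex 25.0 0.0 0.0
      vertex 25.0 22.0 0.0
      vertex 25.0 0.0 14.0
    endloop
  endfacet
endsolid part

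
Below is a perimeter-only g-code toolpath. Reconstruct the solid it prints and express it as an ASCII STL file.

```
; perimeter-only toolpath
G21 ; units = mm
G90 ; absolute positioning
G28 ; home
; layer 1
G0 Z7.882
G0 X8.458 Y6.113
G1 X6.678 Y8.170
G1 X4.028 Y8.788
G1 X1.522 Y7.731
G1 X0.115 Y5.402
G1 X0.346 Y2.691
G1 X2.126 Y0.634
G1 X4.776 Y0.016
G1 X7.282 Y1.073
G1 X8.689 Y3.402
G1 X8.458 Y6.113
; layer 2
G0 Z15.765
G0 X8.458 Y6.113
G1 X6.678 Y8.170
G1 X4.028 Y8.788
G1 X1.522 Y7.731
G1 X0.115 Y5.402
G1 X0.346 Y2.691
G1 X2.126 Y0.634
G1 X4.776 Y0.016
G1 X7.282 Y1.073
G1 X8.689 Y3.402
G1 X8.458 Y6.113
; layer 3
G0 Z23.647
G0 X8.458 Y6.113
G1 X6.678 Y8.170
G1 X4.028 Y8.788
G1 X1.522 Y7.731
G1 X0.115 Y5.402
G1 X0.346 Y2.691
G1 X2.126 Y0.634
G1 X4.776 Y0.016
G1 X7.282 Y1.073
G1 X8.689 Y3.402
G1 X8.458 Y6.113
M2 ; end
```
solid part
  facet normal 0.0000 0.0000 -1.0000
    outer loop
      vertex 4.028 8.788 0.000
      vertex 6.678 8.170 0.000
      vertex 8.458 6.113 0.000
    endloop
  endfacet
  facet normal 0.0000 0.0000 -1.0000
    outer loop
      vertex 1.522 7.731 0.000
      vertex 4.028 8.788 0.000
      vertex 8.458 6.113 0.000
    endloop
  endfacet
  facet normal 0.0000 0.0000 -1.0000
    outer loop
      vertex 0.115 5.402 0.000
      vertex 1.522 7.731 0.000
      vertex 8.458 6.113 0.000
    endloop
  endfacet
  facet normal 0.0000 0.0000 -1.0000
    outer loop
      vertex 0.346 2.691 0.000
      vertex 0.115 5.402 0.000
      vertex 8.458 6.113 0.000
    endloop
  endfacet
  facet normal 0.0000 0.0000 -1.0000
    outer loop
      vertex 2.126 0.634 0.000
      vertex 0.346 2.691 0.000
      vertex 8.458 6.113 0.000
    endloop
  endfacet
  facet normal 0.0000 0.0000 -1.0000
    outer loop
      vertex 4.776 0.016 0.000
      vertex 2.126 0.634 0.000
      vertex 8.458 6.113 0.000
    endloop
  endfacet
  facet normal 0.0000 0.0000 -1.0000
    outer loop
      vertex 7.282 1.073 0.000
      vertex 4.776 0.016 0.000
      vertex 8.458 6.113 0.000
    endloop
  endfacet
  facet normal 0.0000 0.0000 -1.0000
    outer loop
      vertex 8.689 3.402 0.000
      vertex 7.282 1.073 0.000
      vertex 8.458 6.113 0.000
    endloop
  endfacet
  facet normal 0.0000 0.0000 1.0000
    outer loop
      vertex 8.458 6.113 23.647
      vertex 6.678 8.170 23.647
      vertex 4.028 8.788 23.647
    endloop
  endfacet
  facet normal 0.0000 0.0000 1.0000
    outer loop
      vertex 8.458 6.113 23.647
      vertex 4.028 8.788 23.647
      vertex 1.522 7.731 23.647
    endloop
  endfacet
  facet normal 0.0000 0.0000 1.0000
    outer loop
      vertex 8.458 6.113 23.647
      vertex 1.522 7.731 23.647
      vertex 0.115 5.402 23.647
    endloop
  endfacet
  facet normal 0.0000 0.0000 1.0000
    outer loop
      vertex 8.458 6.113 23.647
      vertex 0.115 5.402 23.647
      vertex 0.346 2.691 23.647
    endloop
  endfacet
  facet normal 0.0000 0.0000 1.0000
    outer loop
      vertex 8.458 6.113 23.647
      vertex 0.346 2.691 23.647
      vertex 2.126 0.634 23.647
    endloop
  endfacet
  facet normal 0.0000 0.0000 1.0000
    outer loop
      vertex 8.458 6.113 23.647
      vertex 2.126 0.634 23.647
      vertex 4.776 0.016 23.647
    endloop
  endfacet
  facet normal 0.0000 0.0000 1.0000
    outer loop
      vertex 8.458 6.113 23.647
      vertex 4.776 0.016 23.647
      vertex 7.282 1.073 23.647
    endloop
  endfacet
  facet normal 0.0000 0.0000 1.0000
    outer loop
      vertex 8.458 6.113 23.647
      vertex 7.282 1.073 23.647
      vertex 8.689 3.402 23.647
    endloop
  endfacet
  facet normal 0.7562 0.6544 0.0000
    outer loop
      vertex 8.458 6.113 0.000
      vertex 6.678 8.170 0.000
      vertex 6.678 8.170 23.647
    endloop
  endfacet
  facet normal 0.7562 0.6544 0.0000
    outer loop
      vertex 8.458 6.113 0.000
      vertex 6.678 8.170 23.647
      vertex 8.458 6.113 23.647
    endloop
  endfacet
  facet normal 0.2271 0.9739 0.0000
    outer loop
      vertex 6.678 8.170 0.000
      vertex 4.028 8.788 0.000
      vertex 4.028 8.788 23.647
    endloop
  endfacet
  facet normal 0.2271 0.9739 0.0000
    outer loop
      vertex 6.678 8.170 0.000
      vertex 4.028 8.788 23.647
      vertex 6.678 8.170 23.647
    endloop
  endfacet
  facet normal -0.3886 0.9214 0.0000
    outer loop
      vertex 4.028 8.788 0.000
      vertex 1.522 7.731 0.000
      vertex 1.522 7.731 23.647
    endloop
  endfacet
  facet normal -0.3886 0.9214 0.0000
    outer loop
      vertex 4.028 8.788 0.000
      vertex 1.522 7.731 23.647
      vertex 4.028 8.788 23.647
    endloop
  endfacet
  facet normal -0.8559 0.5171 0.0000
    outer loop
      vertex 1.522 7.731 0.000
      vertex 0.115 5.402 0.000
      vertex 0.115 5.402 23.647
    endloop
  endfacet
  facet normal -0.8559 0.5171 0.0000
    outer loop
      vertex 1.522 7.731 0.000
      vertex 0.115 5.402 23.647
      vertex 1.522 7.731 23.647
    endloop
  endfacet
  facet normal -0.9964 -0.0849 0.0000
    outer loop
      vertex 0.115 5.402 0.000
      vertex 0.346 2.691 0.000
      vertex 0.346 2.691 23.647
    endloop
  endfacet
  facet normal -0.9964 -0.0849 0.0000
    outer loop
      vertex 0.115 5.402 0.000
      vertex 0.346 2.691 23.647
      vertex 0.115 5.402 23.647
    endloop
  endfacet
  facet normal -0.7562 -0.6544 0.0000
    outer loop
      vertex 0.346 2.691 0.000
      vertex 2.126 0.634 0.000
      vertex 2.126 0.634 23.647
    endloop
  endfacet
  facet normal -0.7562 -0.6544 0.0000
    outer loop
      vertex 0.346 2.691 0.000
      vertex 2.126 0.634 23.647
      vertex 0.346 2.691 23.647
    endloop
  endfacet
  facet normal -0.2271 -0.9739 0.0000
    outer loop
      vertex 2.126 0.634 0.000
      vertex 4.776 0.016 0.000
      vertex 4.776 0.016 23.647
    endloop
  endfacet
  facet normal -0.2271 -0.9739 0.0000
    outer loop
      vertex 2.126 0.634 0.000
      vertex 4.776 0.016 23.647
      vertex 2.126 0.634 23.647
    endloop
  endfacet
  facet normal 0.3886 -0.9214 0.0000
    outer loop
      vertex 4.776 0.016 0.000
      vertex 7.282 1.073 0.000
      vertex 7.282 1.073 23.647
    endloop
  endfacet
  facet normal 0.3886 -0.9214 0.0000
    outer loop
      vertex 4.776 0.016 0.000
      vertex 7.282 1.073 23.647
      vertex 4.776 0.016 23.647
    endloop
  endfacet
  facet normal 0.8559 -0.5171 0.0000
    outer loop
      vertex 7.282 1.073 0.000
      vertex 8.689 3.402 0.000
      vertex 8.689 3.402 23.647
    endloop
  endfacet
  facet normal 0.8559 -0.5171 0.0000
    outer loop
      vertex 7.282 1.073 0.000
      vertex 8.689 3.402 23.647
      vertex 7.282 1.073 23.647
    endloop
  endfacet
  facet normal 0.9964 0.0849 0.0000
    outer loop
      vertex 8.689 3.402 0.000
      vertex 8.458 6.113 0.000
      vertex 8.458 6.113 23.647
    endloop
  endfacet
  facet normal 0.9964 0.0849 0.0000
    outer loop
      vertex 8.689 3.402 0.000
      vertex 8.458 6.113 23.647
      vertex 8.689 3.402 23.647
    endloop
  endfacet
endsolid part

The G0 Z moves step by Δz≈7.882 mm. Every layer's G1 loop is the same polygon, so the solid is a straight extrusion of it from z=0 to z≈23.6. Closing with flat bottom and top caps and triangulating gives 36 facets — a regular 10-sided prism (a cylinder approximated with 10 flat sides), circumscribed radius ≈ 4.4 mm, height ≈ 23.6 mm.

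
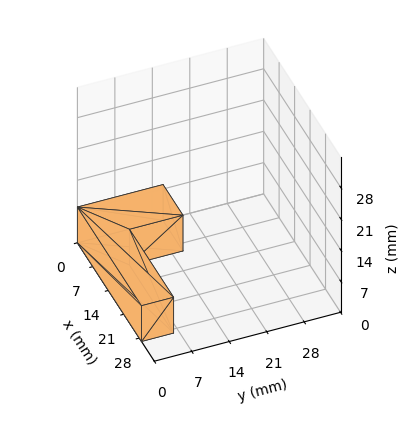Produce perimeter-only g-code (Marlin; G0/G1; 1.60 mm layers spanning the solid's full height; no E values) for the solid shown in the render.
Reading the render: the shape is an L-shaped prism: outer 29 × 16 mm, arm thicknesses ≈ 6 mm (horizontal) and 9 mm (vertical), extruded 8 mm in z (dimensions read to the nearest mm from the axis ticks). For the g-code, the solid's height is divided into equal slices at the stated Δz and each level perimeter traced with G1 moves after a G0 lift.

; perimeter-only toolpath
G21 ; units = mm
G90 ; absolute positioning
G28 ; home
; layer 1
G0 Z1.60
G0 X0.00 Y0.00
G1 X29.00 Y0.00
G1 X29.00 Y6.00
G1 X9.00 Y6.00
G1 X9.00 Y16.00
G1 X0.00 Y16.00
G1 X0.00 Y0.00
; layer 2
G0 Z3.20
G0 X0.00 Y0.00
G1 X29.00 Y0.00
G1 X29.00 Y6.00
G1 X9.00 Y6.00
G1 X9.00 Y16.00
G1 X0.00 Y16.00
G1 X0.00 Y0.00
; layer 3
G0 Z4.80
G0 X0.00 Y0.00
G1 X29.00 Y0.00
G1 X29.00 Y6.00
G1 X9.00 Y6.00
G1 X9.00 Y16.00
G1 X0.00 Y16.00
G1 X0.00 Y0.00
; layer 4
G0 Z6.40
G0 X0.00 Y0.00
G1 X29.00 Y0.00
G1 X29.00 Y6.00
G1 X9.00 Y6.00
G1 X9.00 Y16.00
G1 X0.00 Y16.00
G1 X0.00 Y0.00
; layer 5
G0 Z8.00
G0 X0.00 Y0.00
G1 X29.00 Y0.00
G1 X29.00 Y6.00
G1 X9.00 Y6.00
G1 X9.00 Y16.00
G1 X0.00 Y16.00
G1 X0.00 Y0.00
M2 ; end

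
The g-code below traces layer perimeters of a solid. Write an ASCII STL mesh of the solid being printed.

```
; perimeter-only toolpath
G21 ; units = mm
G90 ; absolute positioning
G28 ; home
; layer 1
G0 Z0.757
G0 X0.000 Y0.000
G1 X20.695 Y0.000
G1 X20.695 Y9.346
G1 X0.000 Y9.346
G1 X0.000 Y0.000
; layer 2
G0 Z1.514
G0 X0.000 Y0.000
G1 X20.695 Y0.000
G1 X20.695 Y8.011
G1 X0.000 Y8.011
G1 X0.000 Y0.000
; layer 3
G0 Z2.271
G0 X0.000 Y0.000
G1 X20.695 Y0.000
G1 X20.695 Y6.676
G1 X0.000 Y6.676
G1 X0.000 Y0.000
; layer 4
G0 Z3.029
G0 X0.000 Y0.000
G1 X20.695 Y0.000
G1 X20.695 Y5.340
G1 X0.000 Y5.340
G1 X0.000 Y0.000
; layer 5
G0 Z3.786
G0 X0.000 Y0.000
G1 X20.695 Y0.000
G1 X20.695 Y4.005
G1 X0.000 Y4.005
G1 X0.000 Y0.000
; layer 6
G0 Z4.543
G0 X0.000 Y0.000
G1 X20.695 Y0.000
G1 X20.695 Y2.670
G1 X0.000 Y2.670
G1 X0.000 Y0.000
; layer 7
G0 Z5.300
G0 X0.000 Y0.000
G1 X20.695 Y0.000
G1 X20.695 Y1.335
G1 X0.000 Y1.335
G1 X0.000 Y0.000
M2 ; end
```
solid part
  facet normal 0.0000 0.0000 -1.0000
    outer loop
      vertex 20.695 10.681 0.000
      vertex 20.695 0.000 0.000
      vertex 0.000 0.000 0.000
    endloop
  endfacet
  facet normal 0.0000 0.0000 -1.0000
    outer loop
      vertex 0.000 10.681 0.000
      vertex 20.695 10.681 0.000
      vertex 0.000 0.000 0.000
    endloop
  endfacet
  facet normal 0.0000 -1.0000 0.0000
    outer loop
      vertex 0.000 0.000 0.000
      vertex 20.695 0.000 0.000
      vertex 20.695 0.000 6.057
    endloop
  endfacet
  facet normal 0.0000 -1.0000 0.0000
    outer loop
      vertex 0.000 0.000 0.000
      vertex 20.695 0.000 6.057
      vertex 0.000 0.000 6.057
    endloop
  endfacet
  facet normal 0.0000 0.4933 0.8699
    outer loop
      vertex 0.000 0.000 6.057
      vertex 20.695 0.000 6.057
      vertex 20.695 10.681 0.000
    endloop
  endfacet
  facet normal 0.0000 0.4933 0.8699
    outer loop
      vertex 0.000 0.000 6.057
      vertex 20.695 10.681 0.000
      vertex 0.000 10.681 0.000
    endloop
  endfacet
  facet normal -1.0000 0.0000 0.0000
    outer loop
      vertex 0.000 0.000 6.057
      vertex 0.000 10.681 0.000
      vertex 0.000 0.000 0.000
    endloop
  endfacet
  facet normal 1.0000 0.0000 0.0000
    outer loop
      vertex 20.695 0.000 0.000
      vertex 20.695 10.681 0.000
      vertex 20.695 0.000 6.057
    endloop
  endfacet
endsolid part

The G0 Z moves step by Δz≈0.757 mm. The G1 loops shrink linearly with z, so the solid tapers from its base footprint up to z≈6.06. Closing with a flat bottom cap and the tapered top and triangulating gives 8 facets — a wedge (ramp): 20.7 × 10.7 mm base, rising to 6.06 mm along the y=0 edge and sloping linearly to z=0 at y=10.7.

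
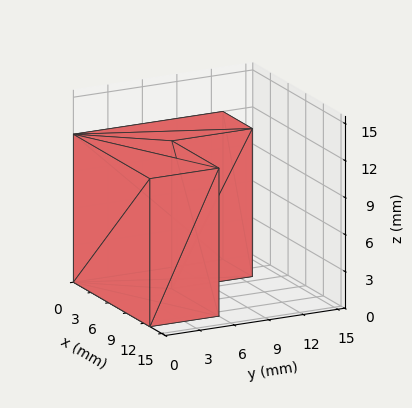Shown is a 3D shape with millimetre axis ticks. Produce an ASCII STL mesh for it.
Reading the render: the shape is an L-shaped prism: outer 13 × 13 mm, arm thicknesses ≈ 6 mm (horizontal) and 5 mm (vertical), extruded 12 mm in z (dimensions read to the nearest mm from the axis ticks). For the STL, each face is triangulated and given an outward normal.

solid part
  facet normal 0.0000 0.0000 -1.0000
    outer loop
      vertex 13.0 6.0 0.0
      vertex 13.0 0.0 0.0
      vertex 0.0 0.0 0.0
    endloop
  endfacet
  facet normal 0.0000 0.0000 -1.0000
    outer loop
      vertex 5.0 6.0 0.0
      vertex 13.0 6.0 0.0
      vertex 0.0 0.0 0.0
    endloop
  endfacet
  facet normal 0.0000 0.0000 -1.0000
    outer loop
      vertex 5.0 13.0 0.0
      vertex 5.0 6.0 0.0
      vertex 0.0 0.0 0.0
    endloop
  endfacet
  facet normal 0.0000 0.0000 -1.0000
    outer loop
      vertex 0.0 13.0 0.0
      vertex 5.0 13.0 0.0
      vertex 0.0 0.0 0.0
    endloop
  endfacet
  facet normal 0.0000 0.0000 1.0000
    outer loop
      vertex 0.0 0.0 12.0
      vertex 13.0 0.0 12.0
      vertex 13.0 6.0 12.0
    endloop
  endfacet
  facet normal 0.0000 0.0000 1.0000
    outer loop
      vertex 0.0 0.0 12.0
      vertex 13.0 6.0 12.0
      vertex 5.0 6.0 12.0
    endloop
  endfacet
  facet normal 0.0000 0.0000 1.0000
    outer loop
      vertex 0.0 0.0 12.0
      vertex 5.0 6.0 12.0
      vertex 5.0 13.0 12.0
    endloop
  endfacet
  facet normal 0.0000 0.0000 1.0000
    outer loop
      vertex 0.0 0.0 12.0
      vertex 5.0 13.0 12.0
      vertex 0.0 13.0 12.0
    endloop
  endfacet
  facet normal 0.0000 -1.0000 0.0000
    outer loop
      vertex 0.0 0.0 0.0
      vertex 13.0 0.0 0.0
      vertex 13.0 0.0 12.0
    endloop
  endfacet
  facet normal 0.0000 -1.0000 0.0000
    outer loop
      vertex 0.0 0.0 0.0
      vertex 13.0 0.0 12.0
      vertex 0.0 0.0 12.0
    endloop
  endfacet
  facet normal 1.0000 0.0000 0.0000
    outer loop
      vertex 13.0 0.0 0.0
      vertex 13.0 6.0 0.0
      vertex 13.0 6.0 12.0
    endloop
  endfacet
  facet normal 1.0000 0.0000 0.0000
    outer loop
      vertex 13.0 0.0 0.0
      vertex 13.0 6.0 12.0
      vertex 13.0 0.0 12.0
    endloop
  endfacet
  facet normal 0.0000 1.0000 0.0000
    outer loop
      vertex 13.0 6.0 0.0
      vertex 5.0 6.0 0.0
      vertex 5.0 6.0 12.0
    endloop
  endfacet
  facet normal 0.0000 1.0000 0.0000
    outer loop
      vertex 13.0 6.0 0.0
      vertex 5.0 6.0 12.0
      vertex 13.0 6.0 12.0
    endloop
  endfacet
  facet normal 1.0000 0.0000 0.0000
    outer loop
      vertex 5.0 6.0 0.0
      vertex 5.0 13.0 0.0
      vertex 5.0 13.0 12.0
    endloop
  endfacet
  facet normal 1.0000 0.0000 0.0000
    outer loop
      vertex 5.0 6.0 0.0
      vertex 5.0 13.0 12.0
      vertex 5.0 6.0 12.0
    endloop
  endfacet
  facet normal 0.0000 1.0000 0.0000
    outer loop
      vertex 5.0 13.0 0.0
      vertex 0.0 13.0 0.0
      vertex 0.0 13.0 12.0
    endloop
  endfacet
  facet normal 0.0000 1.0000 0.0000
    outer loop
      vertex 5.0 13.0 0.0
      vertex 0.0 13.0 12.0
      vertex 5.0 13.0 12.0
    endloop
  endfacet
  facet normal -1.0000 0.0000 0.0000
    outer loop
      vertex 0.0 13.0 0.0
      vertex 0.0 0.0 0.0
      vertex 0.0 0.0 12.0
    endloop
  endfacet
  facet normal -1.0000 0.0000 0.0000
    outer loop
      vertex 0.0 13.0 0.0
      vertex 0.0 0.0 12.0
      vertex 0.0 13.0 12.0
    endloop
  endfacet
endsolid part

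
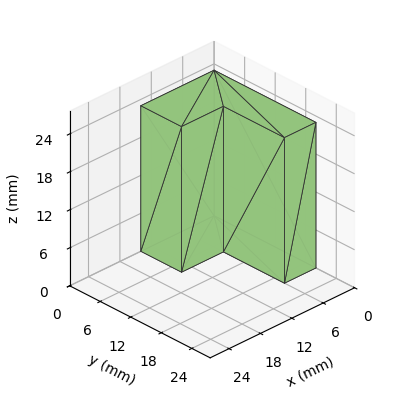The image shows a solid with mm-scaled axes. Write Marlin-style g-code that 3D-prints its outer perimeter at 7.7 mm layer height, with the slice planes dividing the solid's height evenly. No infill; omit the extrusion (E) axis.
Reading the render: the shape is an L-shaped prism: outer 14 × 20 mm, arm thicknesses ≈ 8 mm (horizontal) and 6 mm (vertical), extruded 23 mm in z (dimensions read to the nearest mm from the axis ticks). For the g-code, the solid's height is divided into equal slices at the stated Δz and each level perimeter traced with G1 moves after a G0 lift.

; perimeter-only toolpath
G21 ; units = mm
G90 ; absolute positioning
G28 ; home
; layer 1
G0 Z7.7
G0 X0.0 Y0.0
G1 X14.0 Y0.0
G1 X14.0 Y8.0
G1 X6.0 Y8.0
G1 X6.0 Y20.0
G1 X0.0 Y20.0
G1 X0.0 Y0.0
; layer 2
G0 Z15.3
G0 X0.0 Y0.0
G1 X14.0 Y0.0
G1 X14.0 Y8.0
G1 X6.0 Y8.0
G1 X6.0 Y20.0
G1 X0.0 Y20.0
G1 X0.0 Y0.0
; layer 3
G0 Z23.0
G0 X0.0 Y0.0
G1 X14.0 Y0.0
G1 X14.0 Y8.0
G1 X6.0 Y8.0
G1 X6.0 Y20.0
G1 X0.0 Y20.0
G1 X0.0 Y0.0
M2 ; end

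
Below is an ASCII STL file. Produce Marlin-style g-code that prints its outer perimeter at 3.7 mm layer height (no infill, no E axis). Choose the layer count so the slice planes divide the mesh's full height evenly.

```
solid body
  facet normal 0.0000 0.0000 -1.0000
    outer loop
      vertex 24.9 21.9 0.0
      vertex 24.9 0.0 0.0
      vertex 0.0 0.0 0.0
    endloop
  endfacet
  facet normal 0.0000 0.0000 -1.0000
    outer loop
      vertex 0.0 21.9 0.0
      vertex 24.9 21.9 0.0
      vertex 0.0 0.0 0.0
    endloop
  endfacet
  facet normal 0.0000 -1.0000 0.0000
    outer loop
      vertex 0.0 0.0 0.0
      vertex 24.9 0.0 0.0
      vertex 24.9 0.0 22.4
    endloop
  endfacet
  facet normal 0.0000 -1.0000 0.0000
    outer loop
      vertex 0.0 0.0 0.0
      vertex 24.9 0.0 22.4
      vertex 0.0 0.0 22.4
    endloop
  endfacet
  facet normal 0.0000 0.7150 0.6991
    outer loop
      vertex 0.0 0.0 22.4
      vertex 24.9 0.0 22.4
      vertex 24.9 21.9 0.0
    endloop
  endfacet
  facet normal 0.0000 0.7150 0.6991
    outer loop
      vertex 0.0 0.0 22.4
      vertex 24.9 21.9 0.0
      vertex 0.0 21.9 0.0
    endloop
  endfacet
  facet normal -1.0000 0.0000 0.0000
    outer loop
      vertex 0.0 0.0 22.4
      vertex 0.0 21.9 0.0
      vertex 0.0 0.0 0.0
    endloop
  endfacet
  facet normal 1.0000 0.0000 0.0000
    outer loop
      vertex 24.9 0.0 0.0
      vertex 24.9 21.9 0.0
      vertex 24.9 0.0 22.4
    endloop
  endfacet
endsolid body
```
; perimeter-only toolpath
G21 ; units = mm
G90 ; absolute positioning
G28 ; home
; layer 1
G0 Z3.7
G0 X0.0 Y0.0
G1 X24.9 Y0.0
G1 X24.9 Y18.2
G1 X0.0 Y18.2
G1 X0.0 Y0.0
; layer 2
G0 Z7.5
G0 X0.0 Y0.0
G1 X24.9 Y0.0
G1 X24.9 Y14.6
G1 X0.0 Y14.6
G1 X0.0 Y0.0
; layer 3
G0 Z11.2
G0 X0.0 Y0.0
G1 X24.9 Y0.0
G1 X24.9 Y10.9
G1 X0.0 Y10.9
G1 X0.0 Y0.0
; layer 4
G0 Z14.9
G0 X0.0 Y0.0
G1 X24.9 Y0.0
G1 X24.9 Y7.3
G1 X0.0 Y7.3
G1 X0.0 Y0.0
; layer 5
G0 Z18.7
G0 X0.0 Y0.0
G1 X24.9 Y0.0
G1 X24.9 Y3.7
G1 X0.0 Y3.7
G1 X0.0 Y0.0
M2 ; end

The solid is a wedge (ramp): 24.9 × 21.9 mm base, rising to 22.4 mm along the y=0 edge and sloping linearly to z=0 at y=21.9. Slicing at Δz = 3.7 mm — 6 equal slices spanning the solid's height, so layer i sits at z = i·h/6 — gives 5 non-empty perimeters. Each is a 4-segment closed polygon; G0 lifts to the layer z and rapids to the start vertex, then G1 traces the edges. The cross-section shrinks linearly with z (the slice at the apex is degenerate and omitted).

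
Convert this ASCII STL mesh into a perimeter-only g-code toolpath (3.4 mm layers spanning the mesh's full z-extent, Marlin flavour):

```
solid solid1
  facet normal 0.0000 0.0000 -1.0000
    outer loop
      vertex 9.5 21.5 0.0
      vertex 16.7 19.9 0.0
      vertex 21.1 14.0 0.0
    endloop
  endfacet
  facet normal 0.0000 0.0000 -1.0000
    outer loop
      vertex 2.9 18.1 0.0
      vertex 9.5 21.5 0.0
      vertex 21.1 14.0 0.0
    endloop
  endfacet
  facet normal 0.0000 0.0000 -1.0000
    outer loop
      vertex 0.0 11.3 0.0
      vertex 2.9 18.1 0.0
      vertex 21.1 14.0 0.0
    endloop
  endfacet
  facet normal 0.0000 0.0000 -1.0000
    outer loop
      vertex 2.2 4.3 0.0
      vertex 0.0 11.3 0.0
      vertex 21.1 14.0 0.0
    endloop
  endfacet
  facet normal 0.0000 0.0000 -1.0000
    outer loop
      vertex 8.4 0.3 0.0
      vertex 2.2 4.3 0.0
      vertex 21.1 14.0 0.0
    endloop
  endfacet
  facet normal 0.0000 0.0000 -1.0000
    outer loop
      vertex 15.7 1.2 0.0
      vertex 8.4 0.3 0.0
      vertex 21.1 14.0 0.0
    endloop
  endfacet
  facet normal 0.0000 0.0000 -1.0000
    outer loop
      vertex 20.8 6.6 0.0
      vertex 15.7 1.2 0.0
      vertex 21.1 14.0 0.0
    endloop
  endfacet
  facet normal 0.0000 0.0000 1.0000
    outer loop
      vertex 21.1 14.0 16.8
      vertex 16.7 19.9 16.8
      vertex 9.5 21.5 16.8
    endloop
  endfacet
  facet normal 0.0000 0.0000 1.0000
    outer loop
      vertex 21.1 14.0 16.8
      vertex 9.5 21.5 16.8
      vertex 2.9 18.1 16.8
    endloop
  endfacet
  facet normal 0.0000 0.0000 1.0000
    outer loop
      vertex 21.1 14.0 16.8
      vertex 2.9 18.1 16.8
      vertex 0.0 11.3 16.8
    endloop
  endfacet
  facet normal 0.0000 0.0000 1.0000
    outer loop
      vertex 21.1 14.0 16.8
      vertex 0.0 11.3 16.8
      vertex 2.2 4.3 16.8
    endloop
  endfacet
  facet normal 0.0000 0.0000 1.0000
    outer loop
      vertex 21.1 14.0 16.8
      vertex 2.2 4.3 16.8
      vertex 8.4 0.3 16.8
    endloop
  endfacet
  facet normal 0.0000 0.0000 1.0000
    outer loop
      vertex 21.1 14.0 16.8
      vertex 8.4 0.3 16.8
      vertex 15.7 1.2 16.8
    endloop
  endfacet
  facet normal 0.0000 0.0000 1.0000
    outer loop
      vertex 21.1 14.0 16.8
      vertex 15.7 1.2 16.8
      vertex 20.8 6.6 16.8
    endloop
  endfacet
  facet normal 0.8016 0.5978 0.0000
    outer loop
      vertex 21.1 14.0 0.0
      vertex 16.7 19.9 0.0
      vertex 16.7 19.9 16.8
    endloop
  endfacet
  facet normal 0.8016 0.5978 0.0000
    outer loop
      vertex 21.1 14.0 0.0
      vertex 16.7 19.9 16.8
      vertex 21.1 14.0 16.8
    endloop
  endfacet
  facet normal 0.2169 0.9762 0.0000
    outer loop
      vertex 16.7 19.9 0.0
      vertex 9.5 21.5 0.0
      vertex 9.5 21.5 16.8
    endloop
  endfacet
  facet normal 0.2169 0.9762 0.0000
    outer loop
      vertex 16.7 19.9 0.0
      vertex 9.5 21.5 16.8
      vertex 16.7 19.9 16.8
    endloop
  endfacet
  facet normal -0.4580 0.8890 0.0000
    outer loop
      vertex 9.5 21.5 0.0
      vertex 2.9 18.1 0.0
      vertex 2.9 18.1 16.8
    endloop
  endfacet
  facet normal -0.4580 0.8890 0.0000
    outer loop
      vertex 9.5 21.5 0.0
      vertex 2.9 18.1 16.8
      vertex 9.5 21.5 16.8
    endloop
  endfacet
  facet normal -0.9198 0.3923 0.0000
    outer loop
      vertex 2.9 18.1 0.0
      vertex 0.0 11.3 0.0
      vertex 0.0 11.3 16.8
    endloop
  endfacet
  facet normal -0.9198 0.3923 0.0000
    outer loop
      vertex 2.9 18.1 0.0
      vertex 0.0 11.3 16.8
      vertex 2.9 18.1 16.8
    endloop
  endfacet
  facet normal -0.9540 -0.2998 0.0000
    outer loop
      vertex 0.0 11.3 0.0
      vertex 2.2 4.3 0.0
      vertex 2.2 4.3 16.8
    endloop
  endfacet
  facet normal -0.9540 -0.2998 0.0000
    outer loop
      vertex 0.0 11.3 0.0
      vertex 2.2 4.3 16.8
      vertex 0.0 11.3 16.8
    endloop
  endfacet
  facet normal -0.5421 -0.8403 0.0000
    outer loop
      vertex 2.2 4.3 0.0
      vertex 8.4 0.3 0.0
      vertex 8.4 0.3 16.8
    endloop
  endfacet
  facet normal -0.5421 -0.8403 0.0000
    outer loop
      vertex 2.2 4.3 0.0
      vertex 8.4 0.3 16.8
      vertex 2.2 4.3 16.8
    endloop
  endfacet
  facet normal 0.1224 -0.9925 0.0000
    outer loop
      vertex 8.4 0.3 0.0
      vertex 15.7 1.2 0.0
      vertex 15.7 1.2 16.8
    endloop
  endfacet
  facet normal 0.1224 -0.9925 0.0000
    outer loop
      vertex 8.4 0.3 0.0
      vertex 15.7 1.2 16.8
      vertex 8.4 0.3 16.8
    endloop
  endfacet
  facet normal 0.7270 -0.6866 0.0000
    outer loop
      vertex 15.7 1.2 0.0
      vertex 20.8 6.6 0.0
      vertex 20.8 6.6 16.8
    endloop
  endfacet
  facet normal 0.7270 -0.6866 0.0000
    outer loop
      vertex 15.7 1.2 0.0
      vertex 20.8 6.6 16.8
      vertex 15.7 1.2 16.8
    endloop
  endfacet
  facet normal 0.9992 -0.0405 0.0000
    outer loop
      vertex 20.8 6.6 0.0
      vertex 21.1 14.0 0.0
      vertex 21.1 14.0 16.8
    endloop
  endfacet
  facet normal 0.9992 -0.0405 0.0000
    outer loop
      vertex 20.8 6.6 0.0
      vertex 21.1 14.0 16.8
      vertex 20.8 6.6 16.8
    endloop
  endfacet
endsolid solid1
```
; perimeter-only toolpath
G21 ; units = mm
G90 ; absolute positioning
G28 ; home
; layer 1
G0 Z3.4
G0 X21.1 Y14.0
G1 X16.7 Y19.9
G1 X9.5 Y21.5
G1 X2.9 Y18.1
G1 X0.0 Y11.3
G1 X2.2 Y4.3
G1 X8.4 Y0.3
G1 X15.7 Y1.2
G1 X20.8 Y6.6
G1 X21.1 Y14.0
; layer 2
G0 Z6.7
G0 X21.1 Y14.0
G1 X16.7 Y19.9
G1 X9.5 Y21.5
G1 X2.9 Y18.1
G1 X0.0 Y11.3
G1 X2.2 Y4.3
G1 X8.4 Y0.3
G1 X15.7 Y1.2
G1 X20.8 Y6.6
G1 X21.1 Y14.0
; layer 3
G0 Z10.1
G0 X21.1 Y14.0
G1 X16.7 Y19.9
G1 X9.5 Y21.5
G1 X2.9 Y18.1
G1 X0.0 Y11.3
G1 X2.2 Y4.3
G1 X8.4 Y0.3
G1 X15.7 Y1.2
G1 X20.8 Y6.6
G1 X21.1 Y14.0
; layer 4
G0 Z13.4
G0 X21.1 Y14.0
G1 X16.7 Y19.9
G1 X9.5 Y21.5
G1 X2.9 Y18.1
G1 X0.0 Y11.3
G1 X2.2 Y4.3
G1 X8.4 Y0.3
G1 X15.7 Y1.2
G1 X20.8 Y6.6
G1 X21.1 Y14.0
; layer 5
G0 Z16.8
G0 X21.1 Y14.0
G1 X16.7 Y19.9
G1 X9.5 Y21.5
G1 X2.9 Y18.1
G1 X0.0 Y11.3
G1 X2.2 Y4.3
G1 X8.4 Y0.3
G1 X15.7 Y1.2
G1 X20.8 Y6.6
G1 X21.1 Y14.0
M2 ; end

The solid is a regular 9-sided prism (a cylinder approximated with 9 flat sides), circumscribed radius ≈ 10.8 mm, height ≈ 16.8 mm. Slicing at Δz = 3.4 mm — 5 equal slices spanning the solid's height, so layer i sits at z = i·h/5 — gives 5 non-empty perimeters. Each is a 9-segment closed polygon; G0 lifts to the layer z and rapids to the start vertex, then G1 traces the edges.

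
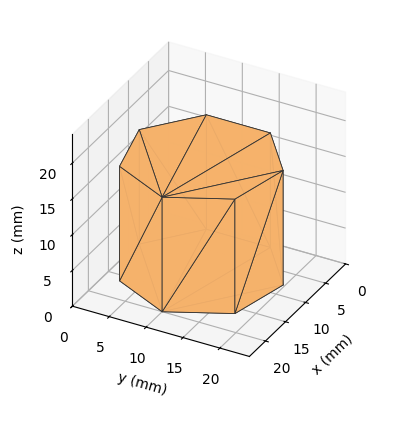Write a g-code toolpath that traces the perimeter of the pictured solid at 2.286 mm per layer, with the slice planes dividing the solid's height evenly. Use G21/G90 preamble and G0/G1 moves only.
Reading the render: the shape is a regular 7-sided prism (a cylinder approximated with 7 flat sides), circumscribed radius ≈ 10 mm, height ≈ 16 mm (dimensions read to the nearest mm from the axis ticks). For the g-code, the solid's height is divided into equal slices at the stated Δz and each level perimeter traced with G1 moves after a G0 lift.

; perimeter-only toolpath
G21 ; units = mm
G90 ; absolute positioning
G28 ; home
; layer 1
G0 Z2.286
G0 X20.000 Y10.000
G1 X16.235 Y17.818
G1 X7.775 Y19.749
G1 X0.990 Y14.339
G1 X0.990 Y5.661
G1 X7.775 Y0.251
G1 X16.235 Y2.182
G1 X20.000 Y10.000
; layer 2
G0 Z4.571
G0 X20.000 Y10.000
G1 X16.235 Y17.818
G1 X7.775 Y19.749
G1 X0.990 Y14.339
G1 X0.990 Y5.661
G1 X7.775 Y0.251
G1 X16.235 Y2.182
G1 X20.000 Y10.000
; layer 3
G0 Z6.857
G0 X20.000 Y10.000
G1 X16.235 Y17.818
G1 X7.775 Y19.749
G1 X0.990 Y14.339
G1 X0.990 Y5.661
G1 X7.775 Y0.251
G1 X16.235 Y2.182
G1 X20.000 Y10.000
; layer 4
G0 Z9.143
G0 X20.000 Y10.000
G1 X16.235 Y17.818
G1 X7.775 Y19.749
G1 X0.990 Y14.339
G1 X0.990 Y5.661
G1 X7.775 Y0.251
G1 X16.235 Y2.182
G1 X20.000 Y10.000
; layer 5
G0 Z11.429
G0 X20.000 Y10.000
G1 X16.235 Y17.818
G1 X7.775 Y19.749
G1 X0.990 Y14.339
G1 X0.990 Y5.661
G1 X7.775 Y0.251
G1 X16.235 Y2.182
G1 X20.000 Y10.000
; layer 6
G0 Z13.714
G0 X20.000 Y10.000
G1 X16.235 Y17.818
G1 X7.775 Y19.749
G1 X0.990 Y14.339
G1 X0.990 Y5.661
G1 X7.775 Y0.251
G1 X16.235 Y2.182
G1 X20.000 Y10.000
; layer 7
G0 Z16.000
G0 X20.000 Y10.000
G1 X16.235 Y17.818
G1 X7.775 Y19.749
G1 X0.990 Y14.339
G1 X0.990 Y5.661
G1 X7.775 Y0.251
G1 X16.235 Y2.182
G1 X20.000 Y10.000
M2 ; end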